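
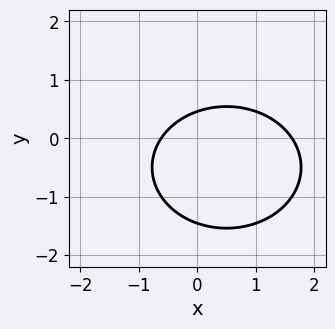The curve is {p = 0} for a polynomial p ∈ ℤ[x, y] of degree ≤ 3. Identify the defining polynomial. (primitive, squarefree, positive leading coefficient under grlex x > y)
2*x^2 + 3*y^2 - 2*x + 3*y - 2

1. deg p = 2.
2. Matching integer coefficients to the picture gives p.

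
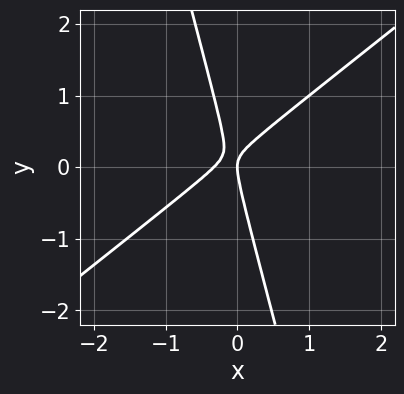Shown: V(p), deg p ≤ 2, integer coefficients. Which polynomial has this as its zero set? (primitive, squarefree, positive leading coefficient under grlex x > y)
deg p = 2. No degree-1 curve has this shape.
Reading off the gridlines: it meets the x-axis at x = 0 (among the integer gridlines); it meets the y-axis at y = 0 (among the integer gridlines).
Solving for integer coefficients yields p as stated.

3*x^2 - 3*x*y - y^2 + x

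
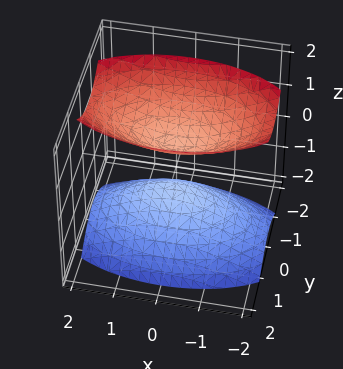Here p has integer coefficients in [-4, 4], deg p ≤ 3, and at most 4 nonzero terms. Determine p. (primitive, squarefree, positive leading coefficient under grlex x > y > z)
(a) The picture has 2 separate pieces.
(b) deg p = 2.
(c) Symmetries: the x ↦ −x reflection is a symmetry, so x appears only in even powers; the y ↦ −y reflection is a symmetry, so y appears only in even powers; it's symmetric under z → −z, forcing even powers of z.
(d) Checking where it meets the axes: it misses every integer gridline on the x-axis; no y-intercept at any integer in the box.
(e) Assembling these constraints gives the stated polynomial.

x^2 + 3*y^2 - 2*z^2 + 1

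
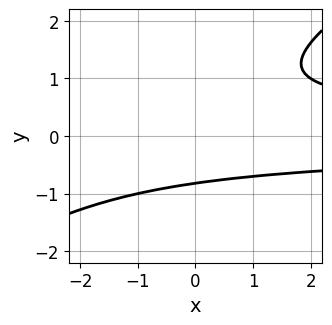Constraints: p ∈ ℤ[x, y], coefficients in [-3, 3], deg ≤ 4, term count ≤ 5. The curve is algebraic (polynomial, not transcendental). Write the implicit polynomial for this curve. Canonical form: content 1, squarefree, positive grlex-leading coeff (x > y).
First, the degree is 3 — the shape is more complex than any degree-2 curve.
Next, observable constraints: it misses every integer gridline on the x-axis.
Finally, solving for integer coefficients yields p as stated.

2*x*y^2 - 3*y^3 + 2*y^2 - 3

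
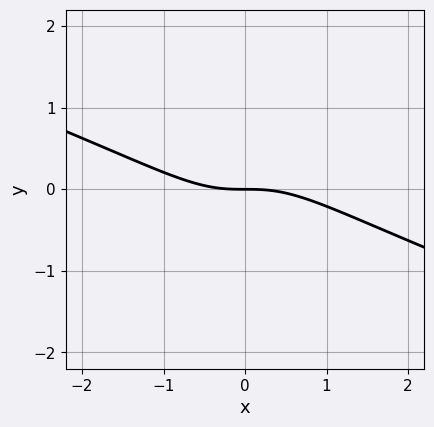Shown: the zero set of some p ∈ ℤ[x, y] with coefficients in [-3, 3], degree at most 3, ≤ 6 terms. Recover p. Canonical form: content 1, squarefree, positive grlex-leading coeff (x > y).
1. The degree is 3 — the shape is more complex than any degree-2 curve.
2. Observable constraints: it meets the y-axis at y = 0 (among the integer gridlines); it crosses the x-axis at the gridline x = 0.
3. Fitting integer coefficients to these (and the overall shape) gives p.

x^3 + 3*x^2*y + x*y^2 + 2*y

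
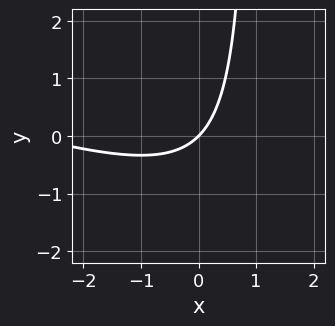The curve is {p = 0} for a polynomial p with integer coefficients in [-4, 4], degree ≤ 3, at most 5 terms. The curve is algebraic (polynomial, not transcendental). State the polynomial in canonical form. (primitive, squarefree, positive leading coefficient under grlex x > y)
x^2 + 3*x*y + 3*x - 3*y

(a) The degree is 2 — the shape is more complex than any degree-1 curve.
(b) Against the integer gridlines: it meets the x-axis at x = 0 (among the integer gridlines); it meets the y-axis at y = 0 (among the integer gridlines).
(c) Matching integer coefficients to the picture gives p.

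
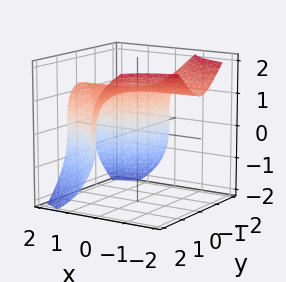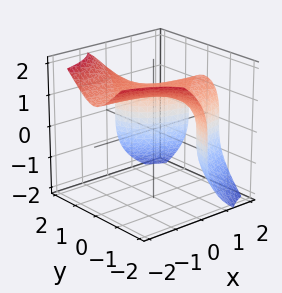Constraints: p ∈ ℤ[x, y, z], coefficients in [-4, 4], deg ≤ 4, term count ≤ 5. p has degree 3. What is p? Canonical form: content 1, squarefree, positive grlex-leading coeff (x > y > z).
First, degree: the shape is more complex than any degree-2 surface, so deg p = 3.
Next, from the axis intercepts and sections: no y-intercept at any integer in the box; it misses every integer gridline on the x-axis.
Finally, fitting integer coefficients to these (and the overall shape) gives p.

2*x*y^2 + z^3 - 2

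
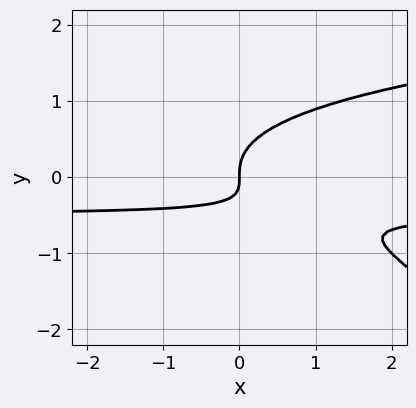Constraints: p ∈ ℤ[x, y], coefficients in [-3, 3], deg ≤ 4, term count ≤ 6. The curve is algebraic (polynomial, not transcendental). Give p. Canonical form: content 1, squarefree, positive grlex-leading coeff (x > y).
deg p = 4.
From the visible intercepts: it crosses the y-axis at the gridline y = 0; it meets the x-axis at x = 0 (among the integer gridlines).
These observations pin down the coefficients.

y^4 + 3*y^3 - 2*x*y - x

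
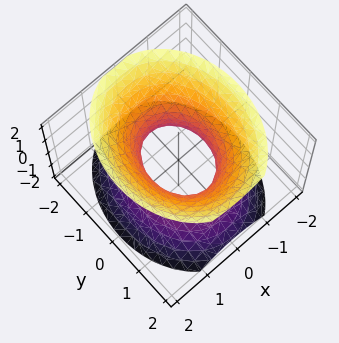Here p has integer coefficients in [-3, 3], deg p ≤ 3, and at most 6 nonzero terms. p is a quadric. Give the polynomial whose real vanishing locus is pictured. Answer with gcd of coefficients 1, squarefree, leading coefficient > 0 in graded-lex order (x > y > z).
First, the degree is 2 — one connected sheet with a waist; a quadric.
Next, symmetries: it's symmetric under x → −x, forcing even powers of x; the z ↦ −z reflection is a symmetry, so z appears only in even powers; mirror symmetry y ↦ −y ⇒ only even powers of y.
Then, against the integer gridlines: the y-axis gridline crossings are at y ∈ {-1, 1}; no z-intercept at any integer in the box.
Finally, solving for integer coefficients yields p as stated.

3*x^2 + 2*y^2 - 2*z^2 - 2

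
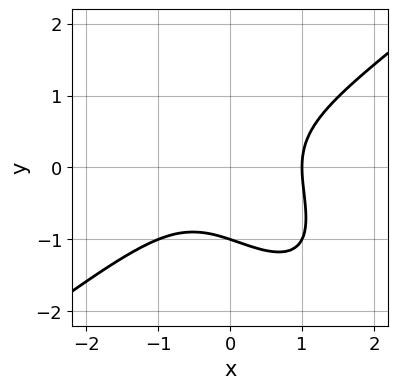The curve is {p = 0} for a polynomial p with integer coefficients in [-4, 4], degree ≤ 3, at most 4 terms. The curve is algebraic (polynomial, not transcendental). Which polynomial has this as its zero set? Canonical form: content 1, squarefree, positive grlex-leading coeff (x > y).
deg p = 3. No degree-2 curve has this shape.
Checking where it meets the axes: it crosses the y-axis at the gridline y = -1; one x-axis crossing is at x = 1.
Assembling these constraints gives the stated polynomial.

x^3 - x*y^2 - y^3 - 1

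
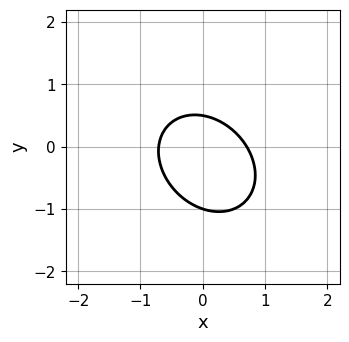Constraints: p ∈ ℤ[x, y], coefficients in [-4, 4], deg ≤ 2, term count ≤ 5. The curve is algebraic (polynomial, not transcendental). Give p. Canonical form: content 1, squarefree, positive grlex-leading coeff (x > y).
2*x^2 + x*y + 2*y^2 + y - 1

1. The degree is 2 — the shape is more complex than any degree-1 curve.
2. From the axis intercepts and sections: it meets the y-axis at y = -1 (among the integer gridlines).
3. The integer polynomial consistent with all of this is the stated p.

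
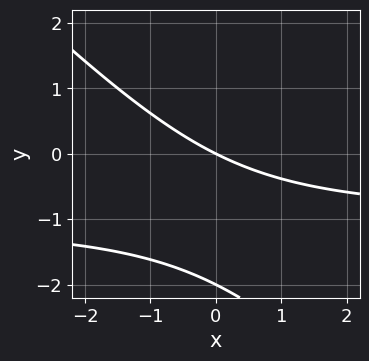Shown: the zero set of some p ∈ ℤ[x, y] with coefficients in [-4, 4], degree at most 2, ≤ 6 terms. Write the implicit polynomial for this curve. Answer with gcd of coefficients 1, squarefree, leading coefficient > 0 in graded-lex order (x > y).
(a) The degree is 2 — the shape is more complex than any degree-1 curve.
(b) Reading off the gridlines: among the integer gridlines, it crosses the y-axis at y ∈ {-2, 0}; it crosses the x-axis at the gridline x = 0.
(c) Assembling these constraints gives the stated polynomial.

x*y + y^2 + x + 2*y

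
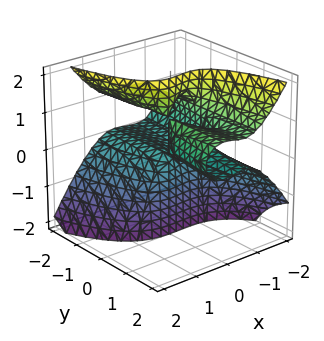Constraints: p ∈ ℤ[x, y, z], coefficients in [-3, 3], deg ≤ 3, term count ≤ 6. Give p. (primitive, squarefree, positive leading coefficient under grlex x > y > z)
(a) Degree: the shape is more complex than any degree-2 surface, so deg p = 3.
(b) From the visible intercepts: every point of the y-axis in the box is on the surface; it crosses the x-axis at the gridline x = -1.
(c) Putting this together gives p. Check: (0, 0, -2) on the z-axis lies on the surface, and p(0, 0, -2) = 0. ✓

x^3 + y*z^2 + x^2 - y*z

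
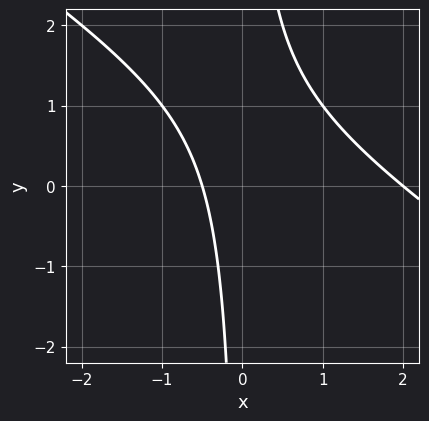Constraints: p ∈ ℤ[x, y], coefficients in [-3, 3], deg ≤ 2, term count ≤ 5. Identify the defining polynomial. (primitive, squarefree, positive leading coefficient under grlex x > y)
1. Degree: the shape is more complex than any degree-1 curve, so deg p = 2.
2. Against the integer gridlines: it crosses the x-axis at the gridline x = 2; it misses every integer gridline on the y-axis.
3. These observations pin down the coefficients.

2*x^2 + 3*x*y - 3*x - 2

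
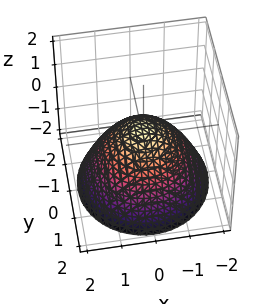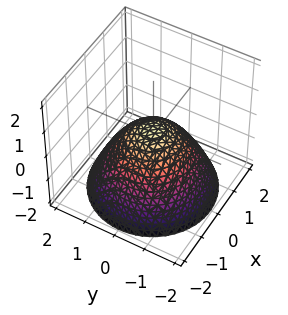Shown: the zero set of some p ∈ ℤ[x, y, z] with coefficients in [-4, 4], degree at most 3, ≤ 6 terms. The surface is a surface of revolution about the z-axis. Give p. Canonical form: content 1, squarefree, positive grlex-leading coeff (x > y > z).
2*x^2 + 2*y^2 + 3*z - 1

The degree is 2 — no degree-1 surface has this shape.
Symmetries: the z-axis is an axis of rotation, so x and y enter only as x² + y².
From the visible intercepts: a circular section at z = -1 has radius between 1 and 2.
These observations pin down the coefficients.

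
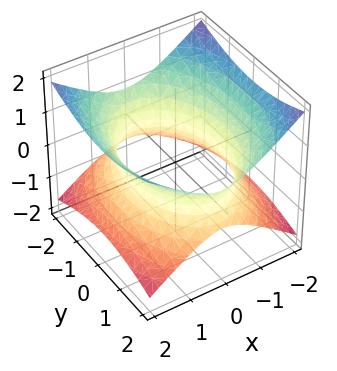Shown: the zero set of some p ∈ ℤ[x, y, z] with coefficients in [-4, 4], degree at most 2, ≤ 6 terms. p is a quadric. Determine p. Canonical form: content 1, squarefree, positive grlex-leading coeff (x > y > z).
2*x^2 + y^2 - 3*z^2 - 3

First, the degree is 2 — one connected sheet with a waist; a quadric.
Next, symmetries: it's symmetric under x → −x, forcing even powers of x; the y ↦ −y reflection is a symmetry, so y appears only in even powers; it's symmetric under z → −z, forcing even powers of z.
Next, from the axis intercepts and sections: no z-intercept at any integer in the box.
Finally, these observations pin down the coefficients.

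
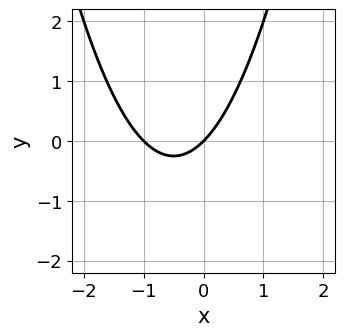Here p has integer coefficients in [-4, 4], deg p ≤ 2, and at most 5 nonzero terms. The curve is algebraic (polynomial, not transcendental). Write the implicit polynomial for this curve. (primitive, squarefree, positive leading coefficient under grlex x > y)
x^2 + x - y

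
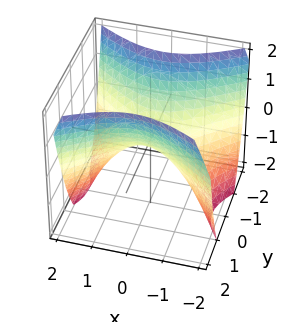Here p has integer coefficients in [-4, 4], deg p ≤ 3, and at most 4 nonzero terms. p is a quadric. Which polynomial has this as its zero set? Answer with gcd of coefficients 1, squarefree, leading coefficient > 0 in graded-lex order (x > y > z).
2*x^2 - 3*y^2 + 3*z

(a) Degree: a saddle surface; a quadric, so deg p = 2.
(b) Symmetries: mirror symmetry y ↦ −y ⇒ only even powers of y; the x ↦ −x reflection is a symmetry, so x appears only in even powers.
(c) Against the integer gridlines: it crosses the x-axis at the gridline x = 0; it crosses the y-axis at the gridline y = 0; it meets the z-axis at z = 0 (among the integer gridlines).
(d) Together with the visible shape, these determine p as stated.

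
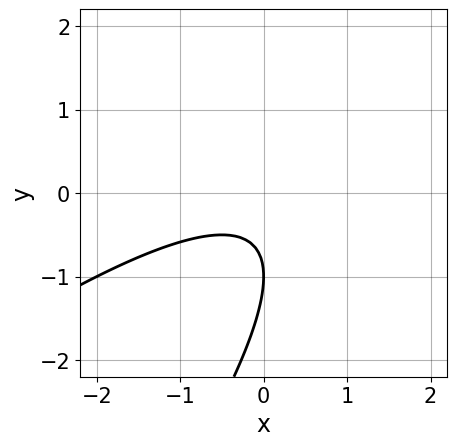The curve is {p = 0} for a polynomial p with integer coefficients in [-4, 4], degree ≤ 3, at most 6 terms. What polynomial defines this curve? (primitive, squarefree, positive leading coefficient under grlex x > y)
(a) The degree is 2 — no degree-1 curve has this shape.
(b) Reading off the gridlines: no x-intercept at any integer in the box; it meets the y-axis at y = -1 (among the integer gridlines).
(c) The integer polynomial consistent with all of this is the stated p.

x^2 - 2*x*y + y^2 + 2*y + 1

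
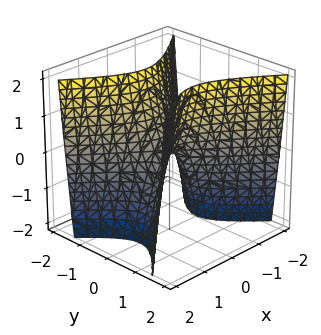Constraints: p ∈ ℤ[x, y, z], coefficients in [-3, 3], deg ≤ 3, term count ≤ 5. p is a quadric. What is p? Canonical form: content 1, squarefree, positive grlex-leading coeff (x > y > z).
2*x^2 - 3*y^2 + z

deg p = 2.
Symmetries: the y ↦ −y reflection is a symmetry, so y appears only in even powers; mirror symmetry x ↦ −x ⇒ only even powers of x.
Observable constraints: it meets the x-axis at x = 0 (among the integer gridlines); one y-axis crossing is at y = 0; it meets the z-axis at z = 0 (among the integer gridlines).
These observations pin down the coefficients.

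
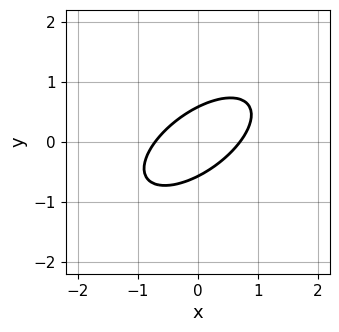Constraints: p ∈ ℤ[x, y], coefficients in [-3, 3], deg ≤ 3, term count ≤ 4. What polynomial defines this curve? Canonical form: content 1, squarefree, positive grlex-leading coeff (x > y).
The degree is 2 — a generic line meets the curve in up to 2 points.
The integer polynomial consistent with all of this is the stated p.

2*x^2 - 3*x*y + 3*y^2 - 1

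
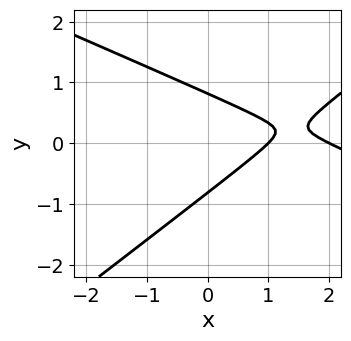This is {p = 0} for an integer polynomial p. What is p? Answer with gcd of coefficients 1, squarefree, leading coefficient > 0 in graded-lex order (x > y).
The degree is 2 — no degree-1 curve has this shape.
From the visible intercepts: among the integer gridlines, it crosses the x-axis at x ∈ {1, 2}.
Solving for integer coefficients yields p as stated.

x^2 + x*y - 3*y^2 - 3*x + 2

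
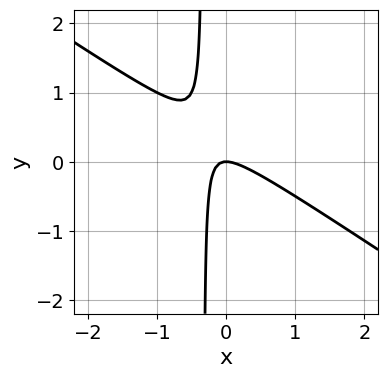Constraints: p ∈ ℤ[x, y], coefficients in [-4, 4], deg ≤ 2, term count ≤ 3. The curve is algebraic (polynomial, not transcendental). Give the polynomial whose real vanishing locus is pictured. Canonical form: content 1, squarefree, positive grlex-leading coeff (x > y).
2*x^2 + 3*x*y + y

First, degree: a generic line meets the curve in up to 2 points, so deg p = 2.
Next, checking where it meets the axes: one x-axis crossing is at x = 0; it crosses the y-axis at the gridline y = 0.
Finally, assembling these constraints gives the stated polynomial.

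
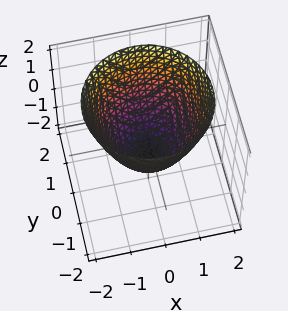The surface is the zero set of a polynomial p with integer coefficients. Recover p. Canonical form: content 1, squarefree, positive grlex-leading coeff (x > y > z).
x^2 + y^2 - z - 1

Degree: no degree-1 surface has this shape, so deg p = 2.
Symmetries: rotational symmetry about the z-axis ⇒ p depends on x, y only through x² + y².
Checking where it meets the axes: among the integer gridlines, it crosses the x-axis at x ∈ {-1, 1}; it meets the z-axis at z = -1 (among the integer gridlines); the y-axis gridline crossings are at y ∈ {-1, 1}.
The integer polynomial consistent with all of this is the stated p.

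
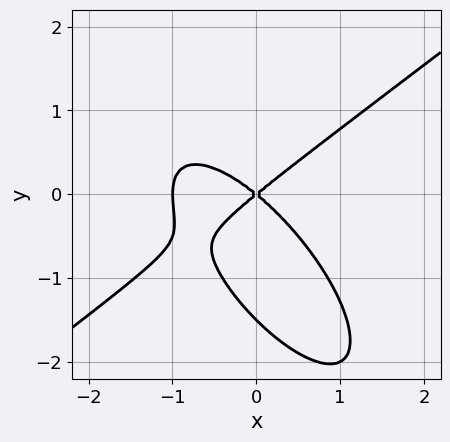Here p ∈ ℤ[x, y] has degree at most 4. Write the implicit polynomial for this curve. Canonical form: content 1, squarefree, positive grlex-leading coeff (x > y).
2*x^3 - 2*x*y^2 - 2*y^3 + 2*x^2 - 3*y^2

(a) The degree is 3 — a generic line meets the curve in up to 3 points.
(b) Observable constraints: one y-axis crossing is at y = 0; the x-axis gridline crossings are at x ∈ {-1, 0}.
(c) Matching integer coefficients to the picture gives p.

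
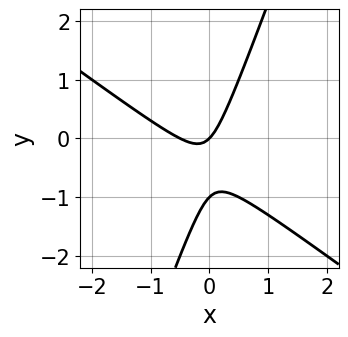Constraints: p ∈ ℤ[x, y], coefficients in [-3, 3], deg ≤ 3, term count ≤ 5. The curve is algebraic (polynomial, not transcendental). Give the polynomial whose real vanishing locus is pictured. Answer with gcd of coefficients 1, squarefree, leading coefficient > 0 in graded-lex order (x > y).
First, deg p = 2. No degree-1 curve has this shape.
Then, reading off the gridlines: the y-axis gridline crossings are at y ∈ {-1, 0}; it crosses the x-axis at the gridline x = 0.
Finally, matching integer coefficients to the picture gives p.

2*x^2 + 2*x*y - y^2 + x - y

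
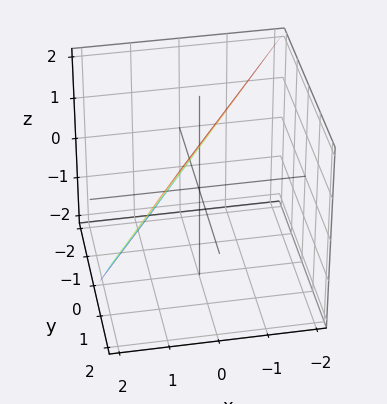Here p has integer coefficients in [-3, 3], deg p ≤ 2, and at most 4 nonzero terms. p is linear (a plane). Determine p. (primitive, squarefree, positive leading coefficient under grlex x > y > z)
1. The degree is 1 — the surface is flat (a plane).
2. Checking where it meets the axes: it crosses the y-axis at the gridline y = -1; it crosses the z-axis at the gridline z = 1.
3. Putting this together gives p.

3*x - 2*y + 2*z - 2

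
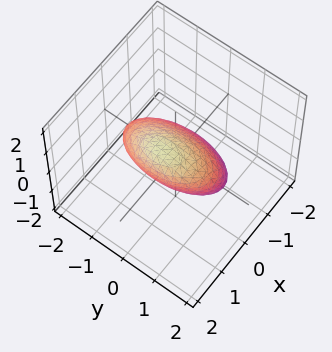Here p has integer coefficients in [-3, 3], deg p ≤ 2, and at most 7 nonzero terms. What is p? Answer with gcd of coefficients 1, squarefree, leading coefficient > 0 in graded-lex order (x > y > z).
3*x^2 - 3*x*z + y^2 + 2*z^2 - 2

First, the degree is 2 — no degree-1 surface has this shape.
Then, against the integer gridlines: the z-axis gridline crossings are at z ∈ {-1, 1}.
Finally, matching integer coefficients to the picture gives p.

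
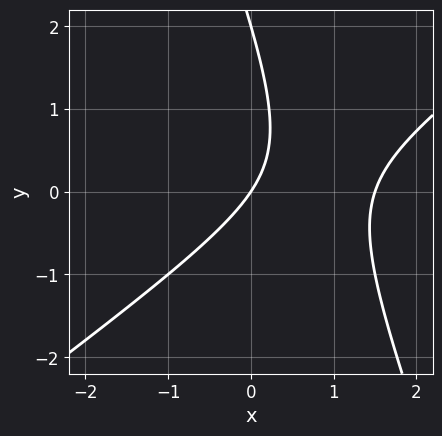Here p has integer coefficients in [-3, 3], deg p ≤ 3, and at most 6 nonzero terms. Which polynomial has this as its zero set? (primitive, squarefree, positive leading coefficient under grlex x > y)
First, the degree is 2 — no degree-1 curve has this shape.
Then, reading off the gridlines: the y-axis gridline crossings are at y ∈ {0, 2}; it crosses the x-axis at the gridline x = 0.
Finally, matching integer coefficients to the picture gives p.

2*x^2 - 2*x*y - y^2 - 3*x + 2*y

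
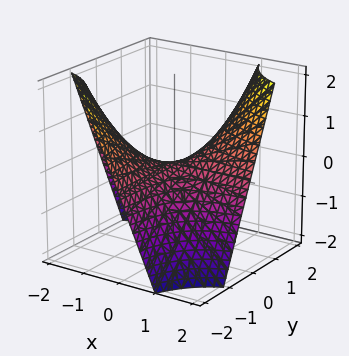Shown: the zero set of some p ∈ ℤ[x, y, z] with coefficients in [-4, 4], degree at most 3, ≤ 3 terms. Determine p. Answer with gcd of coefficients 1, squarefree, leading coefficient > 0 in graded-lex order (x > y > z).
x*y - z

Degree: a hyperbolic paraboloid; a quadric, so deg p = 2.
Observable constraints: the visible x-axis segment lies entirely on the surface; it meets the z-axis at z = 0 (among the integer gridlines); every point of the y-axis in the box is on the surface.
Putting this together gives p.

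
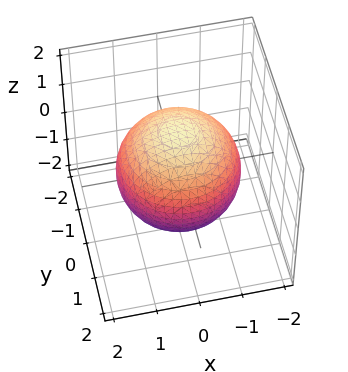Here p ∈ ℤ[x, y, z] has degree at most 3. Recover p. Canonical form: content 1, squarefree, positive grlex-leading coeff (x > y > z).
(a) Degree: bounded and convex; a quadric, so deg p = 2.
(b) Symmetries: it's symmetric under z → −z, forcing even powers of z; every cross-section ⟂ z is a circle, so x, y appear only via x² + y².
(c) Observable constraints: a circular section at z = 0 has radius between 1 and 2.
(d) Assembling these constraints gives the stated polynomial.

x^2 + y^2 + z^2 - 2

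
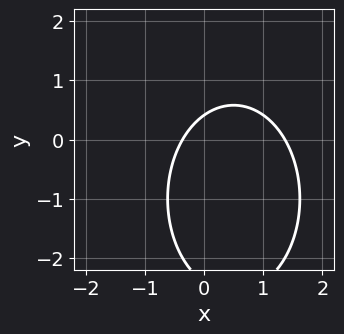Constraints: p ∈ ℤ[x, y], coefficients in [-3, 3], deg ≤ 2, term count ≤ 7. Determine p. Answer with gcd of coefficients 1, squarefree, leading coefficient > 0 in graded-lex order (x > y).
Degree: a generic line meets the curve in up to 2 points, so deg p = 2.
The integer polynomial consistent with all of this is the stated p.

2*x^2 + y^2 - 2*x + 2*y - 1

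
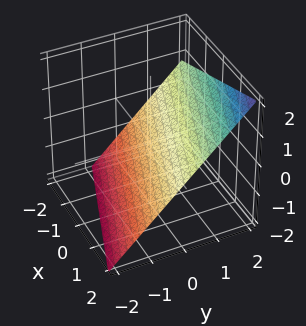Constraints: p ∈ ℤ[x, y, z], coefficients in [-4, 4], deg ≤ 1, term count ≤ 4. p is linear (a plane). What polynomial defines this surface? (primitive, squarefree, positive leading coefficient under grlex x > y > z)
1. Degree: the surface is flat (a plane), so deg p = 1.
2. Checking where it meets the axes: one x-axis crossing is at x = 2.
3. These observations pin down the coefficients.

x + 3*y - 3*z - 2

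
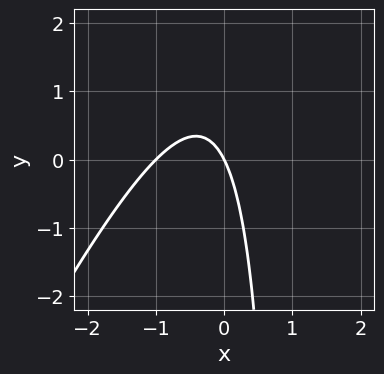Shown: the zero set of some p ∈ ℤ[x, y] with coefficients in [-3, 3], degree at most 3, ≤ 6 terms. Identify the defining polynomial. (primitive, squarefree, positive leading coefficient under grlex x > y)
Degree: no degree-1 curve has this shape, so deg p = 2.
Observable constraints: among the integer gridlines, it crosses the x-axis at x ∈ {-1, 0}; one y-axis crossing is at y = 0.
Assembling these constraints gives the stated polynomial.

2*x^2 - x*y + 2*x + y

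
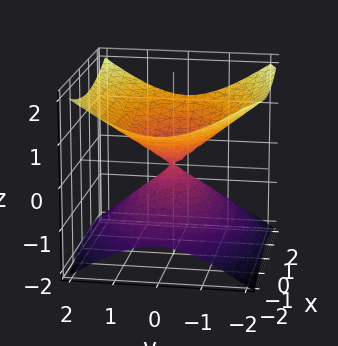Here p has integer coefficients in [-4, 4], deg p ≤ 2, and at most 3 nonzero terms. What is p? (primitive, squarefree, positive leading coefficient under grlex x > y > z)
1. The degree is 2 — a double cone through the origin; a quadric.
2. Symmetries: mirror symmetry z ↦ −z ⇒ only even powers of z; mirror symmetry y ↦ −y ⇒ only even powers of y; mirror symmetry x ↦ −x ⇒ only even powers of x.
3. Reading off the gridlines: it crosses the x-axis at the gridline x = 0; it meets the y-axis at y = 0 (among the integer gridlines).
4. Assembling these constraints gives the stated polynomial.

x^2 + 2*y^2 - 3*z^2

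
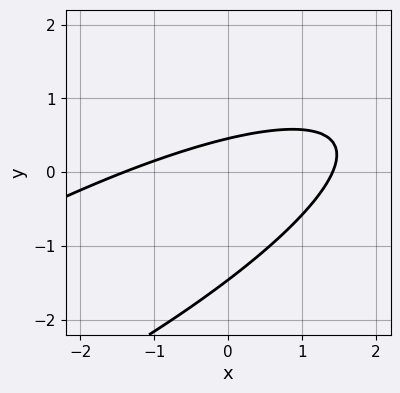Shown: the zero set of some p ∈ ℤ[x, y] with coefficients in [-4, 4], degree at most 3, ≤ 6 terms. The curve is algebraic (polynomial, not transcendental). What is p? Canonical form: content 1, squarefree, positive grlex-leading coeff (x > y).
x^2 - 3*x*y + 3*y^2 + 3*y - 2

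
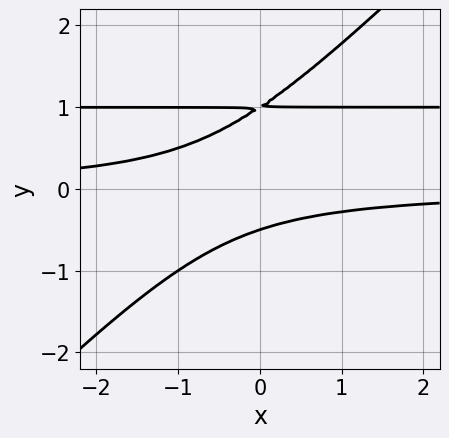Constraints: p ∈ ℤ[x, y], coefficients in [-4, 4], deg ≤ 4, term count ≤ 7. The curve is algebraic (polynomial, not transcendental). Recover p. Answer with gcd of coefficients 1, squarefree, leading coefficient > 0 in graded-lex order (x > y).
(a) The degree is 3 — the shape is more complex than any degree-2 curve.
(b) Checking where it meets the axes: it meets the y-axis at y = 1 (among the integer gridlines); the curve avoids every integer x-axis point in the box.
(c) Matching integer coefficients to the picture gives p.

2*x*y^2 - 2*y^3 - 2*x*y + 3*y^2 - 1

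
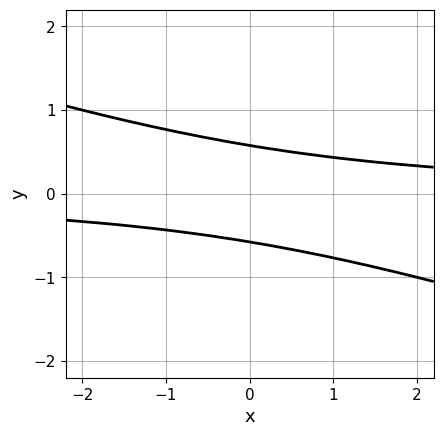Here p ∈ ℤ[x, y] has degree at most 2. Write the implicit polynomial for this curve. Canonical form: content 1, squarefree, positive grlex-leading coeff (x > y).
deg p = 2. The shape is more complex than any degree-1 curve.
Observable constraints: the curve avoids every integer x-axis point in the box.
Fitting integer coefficients to these (and the overall shape) gives p.

x*y + 3*y^2 - 1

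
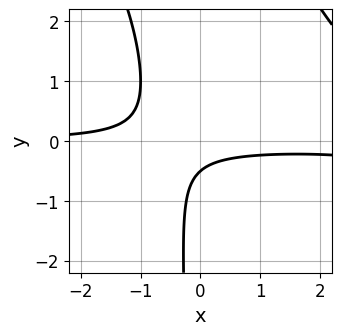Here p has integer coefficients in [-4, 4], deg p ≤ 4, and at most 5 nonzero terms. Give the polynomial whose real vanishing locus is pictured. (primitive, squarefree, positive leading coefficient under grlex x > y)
(a) The degree is 3 — no degree-2 curve has this shape.
(b) From the axis intercepts and sections: the curve avoids every integer x-axis point in the box.
(c) The integer polynomial consistent with all of this is the stated p.

x^2*y + x*y^2 - 3*x*y - 2*y - 1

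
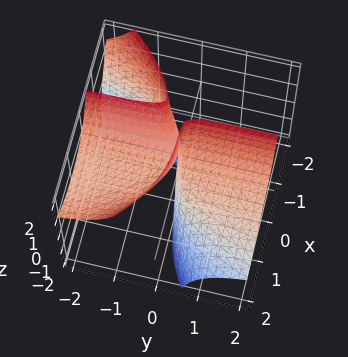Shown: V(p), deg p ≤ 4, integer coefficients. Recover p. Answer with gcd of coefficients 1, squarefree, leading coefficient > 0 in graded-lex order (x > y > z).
x^3 + 2*x*y*z + 2*y*z - 2*y

First, degree: a generic line meets the surface in up to 3 points, so deg p = 3.
Next, from the visible intercepts: it crosses the y-axis at the gridline y = 0; every point of the z-axis in the box is on the surface; one x-axis crossing is at x = 0.
Finally, fitting integer coefficients to these (and the overall shape) gives p.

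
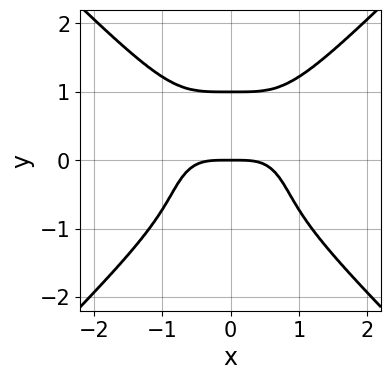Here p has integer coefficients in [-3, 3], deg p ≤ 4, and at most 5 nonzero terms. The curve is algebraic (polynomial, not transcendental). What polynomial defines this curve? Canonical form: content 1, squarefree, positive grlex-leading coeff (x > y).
(a) The degree is 4 — no degree-3 curve has this shape.
(b) Symmetries: the x ↦ −x reflection is a symmetry, so x appears only in even powers.
(c) Checking where it meets the axes: the y-axis gridline crossings are at y ∈ {0, 1}; one x-axis crossing is at x = 0.
(d) Fitting integer coefficients to these (and the overall shape) gives p.

x^4 - y^4 + y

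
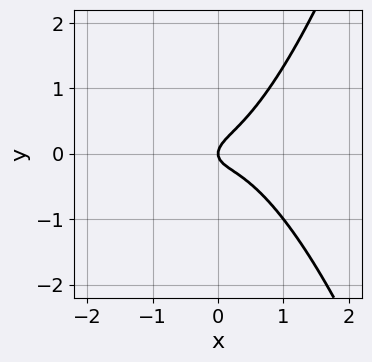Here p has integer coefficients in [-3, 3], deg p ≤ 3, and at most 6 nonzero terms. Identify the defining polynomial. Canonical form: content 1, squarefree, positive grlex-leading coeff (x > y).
3*x^3 + x*y - 3*y^2 + x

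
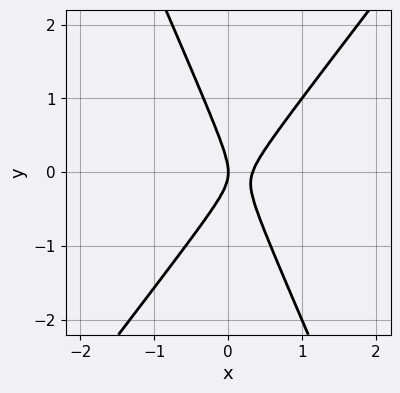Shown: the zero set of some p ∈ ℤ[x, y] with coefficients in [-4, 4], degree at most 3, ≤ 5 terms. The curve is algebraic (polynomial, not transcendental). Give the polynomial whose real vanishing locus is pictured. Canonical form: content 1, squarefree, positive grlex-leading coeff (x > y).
3*x^2 - x*y - y^2 - x

First, deg p = 2. No degree-1 curve has this shape.
Then, from the visible intercepts: one y-axis crossing is at y = 0; one x-axis crossing is at x = 0.
Finally, together with the visible shape, these determine p as stated.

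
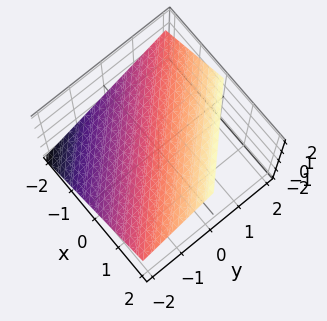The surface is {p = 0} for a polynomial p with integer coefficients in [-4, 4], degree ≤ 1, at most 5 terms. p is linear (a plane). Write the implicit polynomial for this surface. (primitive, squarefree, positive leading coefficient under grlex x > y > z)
1. Degree: the surface is flat (a plane), so deg p = 1.
2. Against the integer gridlines: it meets the x-axis at x = -1 (among the integer gridlines); it crosses the y-axis at the gridline y = -1.
3. Assembling these constraints gives the stated polynomial.

2*x + 2*y - 3*z + 2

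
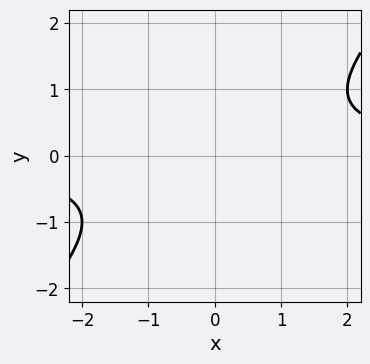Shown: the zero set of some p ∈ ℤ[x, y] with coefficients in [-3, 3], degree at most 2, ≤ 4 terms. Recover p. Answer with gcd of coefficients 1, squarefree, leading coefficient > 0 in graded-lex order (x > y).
The degree is 2 — no degree-1 curve has this shape.
Against the integer gridlines: the curve avoids every integer y-axis point in the box; it misses every integer gridline on the x-axis.
Putting this together gives p.

x*y - y^2 - 1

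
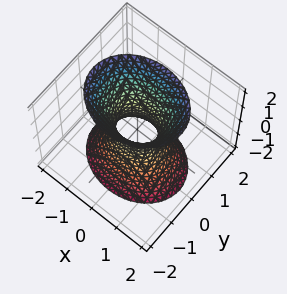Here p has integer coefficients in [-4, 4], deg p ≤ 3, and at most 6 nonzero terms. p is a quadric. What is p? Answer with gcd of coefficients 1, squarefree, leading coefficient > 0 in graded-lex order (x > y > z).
(a) The degree is 2 — one connected sheet with a waist; a quadric.
(b) Symmetries: mirror symmetry x ↦ −x ⇒ only even powers of x; the y ↦ −y reflection is a symmetry, so y appears only in even powers; it's symmetric under z → −z, forcing even powers of z.
(c) Checking where it meets the axes: no z-intercept at any integer in the box.
(d) Assembling these constraints gives the stated polynomial.

2*x^2 + 3*y^2 - z^2 - 1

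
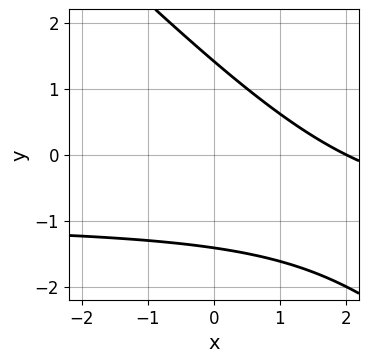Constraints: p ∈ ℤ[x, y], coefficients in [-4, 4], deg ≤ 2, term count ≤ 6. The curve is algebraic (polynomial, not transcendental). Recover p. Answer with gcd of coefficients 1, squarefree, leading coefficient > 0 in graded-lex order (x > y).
The degree is 2 — no degree-1 curve has this shape.
Observable constraints: it meets the x-axis at x = 2 (among the integer gridlines).
Together with the visible shape, these determine p as stated.

x*y + y^2 + x - 2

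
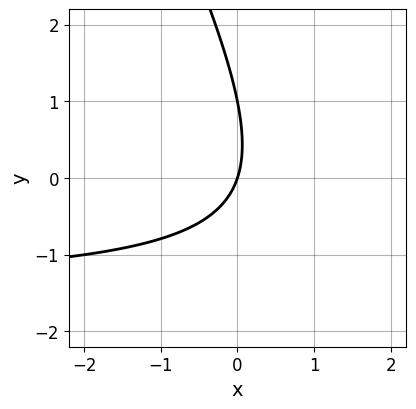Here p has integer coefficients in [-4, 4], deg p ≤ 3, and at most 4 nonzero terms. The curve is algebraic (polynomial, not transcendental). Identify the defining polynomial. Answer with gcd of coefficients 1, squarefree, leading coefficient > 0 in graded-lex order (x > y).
First, deg p = 2. No degree-1 curve has this shape.
Next, reading off the gridlines: among the integer gridlines, it crosses the y-axis at y ∈ {0, 1}; it meets the x-axis at x = 0 (among the integer gridlines).
Finally, together with the visible shape, these determine p as stated.

2*x*y + y^2 + 3*x - y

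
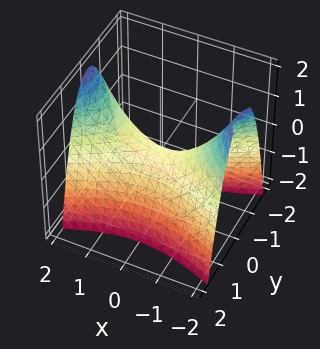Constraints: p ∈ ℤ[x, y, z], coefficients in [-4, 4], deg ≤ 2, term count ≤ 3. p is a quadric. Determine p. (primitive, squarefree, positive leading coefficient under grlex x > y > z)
x^2 - 3*y^2 - 2*z

(a) The degree is 2 — a hyperbolic paraboloid; a quadric.
(b) Symmetries: the y ↦ −y reflection is a symmetry, so y appears only in even powers; mirror symmetry x ↦ −x ⇒ only even powers of x.
(c) Observable constraints: it crosses the x-axis at the gridline x = 0; it meets the z-axis at z = 0 (among the integer gridlines).
(d) Putting this together gives p.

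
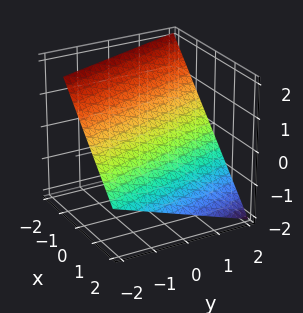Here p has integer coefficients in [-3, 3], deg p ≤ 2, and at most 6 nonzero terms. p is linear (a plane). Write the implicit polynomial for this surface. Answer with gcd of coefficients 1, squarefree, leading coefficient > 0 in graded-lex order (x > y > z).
3*x + y + 3*z - 2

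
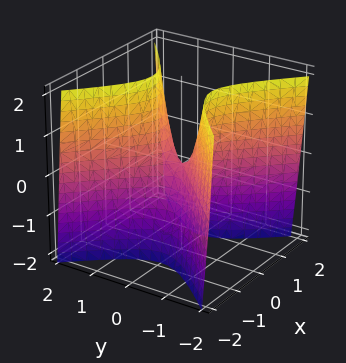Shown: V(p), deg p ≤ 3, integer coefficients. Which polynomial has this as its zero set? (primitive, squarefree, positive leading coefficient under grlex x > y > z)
3*x^2 - 3*y^2 + z

Degree: a saddle surface; a quadric, so deg p = 2.
Symmetries: mirror symmetry x ↦ −x ⇒ only even powers of x; it's symmetric under y → −y, forcing even powers of y.
Checking where it meets the axes: one x-axis crossing is at x = 0; it crosses the y-axis at the gridline y = 0.
Solving for integer coefficients yields p as stated.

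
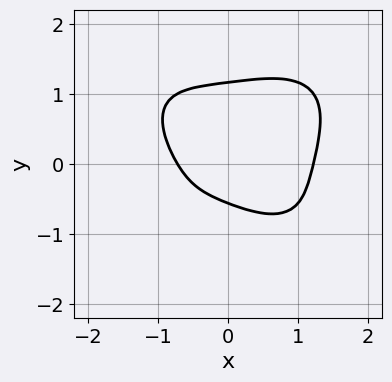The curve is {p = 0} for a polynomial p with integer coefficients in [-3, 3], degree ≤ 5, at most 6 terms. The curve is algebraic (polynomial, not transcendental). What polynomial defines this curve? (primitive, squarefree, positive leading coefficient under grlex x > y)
(a) The degree is 4 — a generic line meets the curve in up to 4 points.
(b) The integer polynomial consistent with all of this is the stated p.

2*x^4 + 3*y^4 - 2*x - 3*y - 2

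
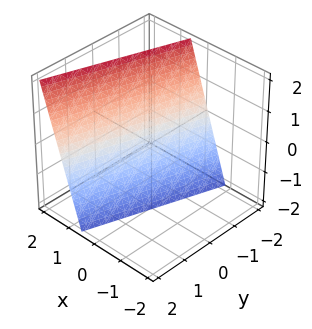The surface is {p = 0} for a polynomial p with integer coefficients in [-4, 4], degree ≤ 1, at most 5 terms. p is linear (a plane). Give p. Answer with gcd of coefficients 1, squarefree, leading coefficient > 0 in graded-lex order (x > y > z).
Degree: every cross-section is a straight line — this is a plane, so deg p = 1.
Reading off the gridlines: it meets the y-axis at y = -2 (among the integer gridlines); it meets the z-axis at z = -2 (among the integer gridlines).
Matching integer coefficients to the picture gives p.

3*x - y - z - 2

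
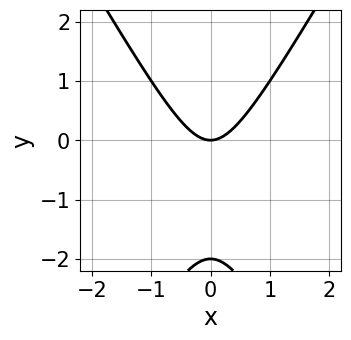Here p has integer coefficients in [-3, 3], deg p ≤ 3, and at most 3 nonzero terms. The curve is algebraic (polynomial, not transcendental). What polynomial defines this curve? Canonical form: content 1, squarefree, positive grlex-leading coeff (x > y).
The degree is 2 — a generic line meets the curve in up to 2 points.
Symmetries: the x ↦ −x reflection is a symmetry, so x appears only in even powers.
From the visible intercepts: one x-axis crossing is at x = 0; the y-axis gridline crossings are at y ∈ {-2, 0}.
These observations pin down the coefficients.

3*x^2 - y^2 - 2*y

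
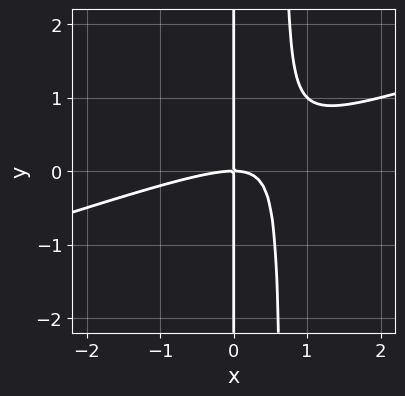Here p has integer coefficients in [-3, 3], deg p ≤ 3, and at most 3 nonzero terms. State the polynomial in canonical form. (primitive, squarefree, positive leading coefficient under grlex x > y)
First, the degree is 3 — no degree-2 curve has this shape.
Next, from the visible intercepts: the visible y-axis segment lies entirely on the curve; it crosses the x-axis at the gridline x = 0.
Finally, fitting integer coefficients to these (and the overall shape) gives p.

x^3 - 3*x^2*y + 2*x*y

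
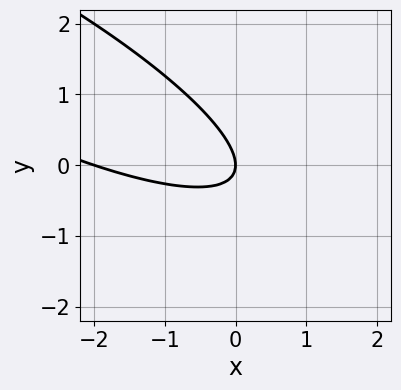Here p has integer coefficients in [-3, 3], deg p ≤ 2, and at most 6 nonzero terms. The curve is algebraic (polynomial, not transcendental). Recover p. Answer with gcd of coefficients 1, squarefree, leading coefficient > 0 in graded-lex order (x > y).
(a) The degree is 2 — the shape is more complex than any degree-1 curve.
(b) Observable constraints: one y-axis crossing is at y = 0; among the integer gridlines, it crosses the x-axis at x ∈ {-2, 0}.
(c) Solving for integer coefficients yields p as stated.

x^2 + 3*x*y + 3*y^2 + 2*x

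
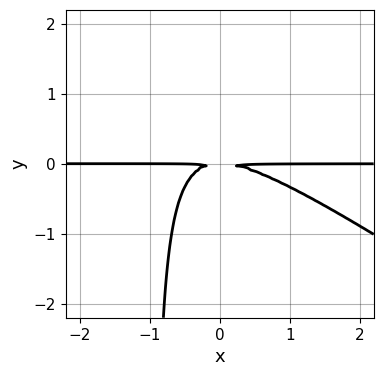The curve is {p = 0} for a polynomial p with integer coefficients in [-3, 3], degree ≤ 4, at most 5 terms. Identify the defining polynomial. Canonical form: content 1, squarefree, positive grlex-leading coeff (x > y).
2*x^2*y + 3*x*y^2 + 3*y^2

deg p = 3. A generic line meets the curve in up to 3 points.
Checking where it meets the axes: every point of the x-axis in the box is on the curve.
Solving for integer coefficients yields p as stated.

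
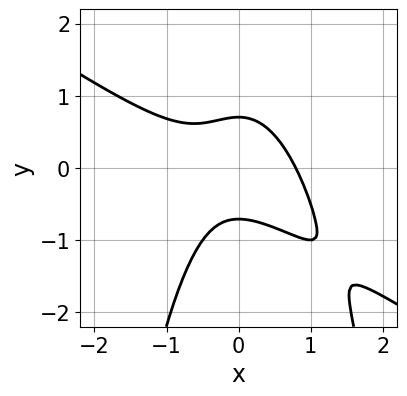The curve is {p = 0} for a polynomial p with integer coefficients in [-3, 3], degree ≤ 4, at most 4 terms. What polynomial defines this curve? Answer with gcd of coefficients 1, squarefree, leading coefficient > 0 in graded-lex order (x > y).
(a) The degree is 3 — the shape is more complex than any degree-2 curve.
(b) Putting this together gives p.

2*x^3 + 3*x^2*y + 2*y^2 - 1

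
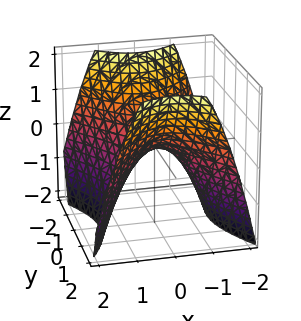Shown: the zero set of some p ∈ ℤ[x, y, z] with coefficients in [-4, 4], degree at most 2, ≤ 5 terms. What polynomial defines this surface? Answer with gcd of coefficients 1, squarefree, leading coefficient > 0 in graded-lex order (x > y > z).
deg p = 2. A hyperbolic paraboloid; a quadric.
Symmetries: it's symmetric under x → −x, forcing even powers of x; it's symmetric under y → −y, forcing even powers of y.
Checking where it meets the axes: one x-axis crossing is at x = 0; it meets the y-axis at y = 0 (among the integer gridlines).
Assembling these constraints gives the stated polynomial.

3*x^2 - 2*y^2 + 3*z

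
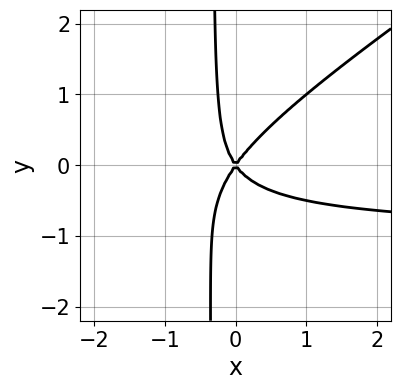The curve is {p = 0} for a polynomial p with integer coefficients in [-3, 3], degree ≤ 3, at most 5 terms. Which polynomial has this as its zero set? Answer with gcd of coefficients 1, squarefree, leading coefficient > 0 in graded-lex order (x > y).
2*x^2*y - 3*x*y^2 + 2*x^2 - y^2

First, degree: no degree-2 curve has this shape, so deg p = 3.
Then, from the axis intercepts and sections: one x-axis crossing is at x = 0; it meets the y-axis at y = 0 (among the integer gridlines).
Finally, solving for integer coefficients yields p as stated.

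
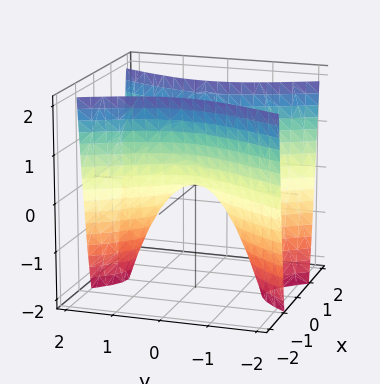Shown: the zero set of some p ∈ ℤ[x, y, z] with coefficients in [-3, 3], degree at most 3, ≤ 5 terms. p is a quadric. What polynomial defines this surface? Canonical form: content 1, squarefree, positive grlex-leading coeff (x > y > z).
3*x^2 - y^2 - z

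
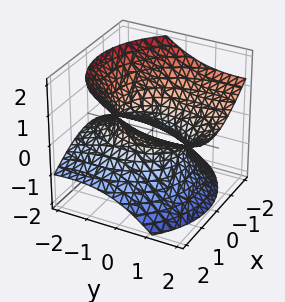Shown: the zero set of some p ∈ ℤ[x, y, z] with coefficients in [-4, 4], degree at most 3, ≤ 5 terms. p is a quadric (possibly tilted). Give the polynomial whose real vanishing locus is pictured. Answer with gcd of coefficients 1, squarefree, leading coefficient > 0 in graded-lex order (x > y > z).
The degree is 2 — a generic line meets the surface in up to 2 points.
From the visible intercepts: the surface avoids every integer z-axis point in the box; among the integer gridlines, it crosses the x-axis at x ∈ {-1, 1}.
Matching integer coefficients to the picture gives p.

2*x^2 + y^2 - 3*y*z - 3*z^2 - 2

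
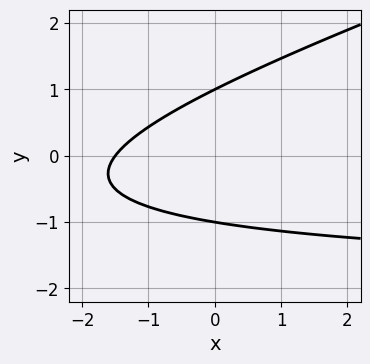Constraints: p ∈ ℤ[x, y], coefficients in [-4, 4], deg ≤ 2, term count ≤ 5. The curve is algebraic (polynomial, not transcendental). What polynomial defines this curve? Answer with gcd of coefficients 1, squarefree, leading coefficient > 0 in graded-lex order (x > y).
First, the degree is 2 — the shape is more complex than any degree-1 curve.
Then, observable constraints: the y-axis gridline crossings are at y ∈ {-1, 1}.
Finally, the integer polynomial consistent with all of this is the stated p.

x*y - 3*y^2 + 2*x + 3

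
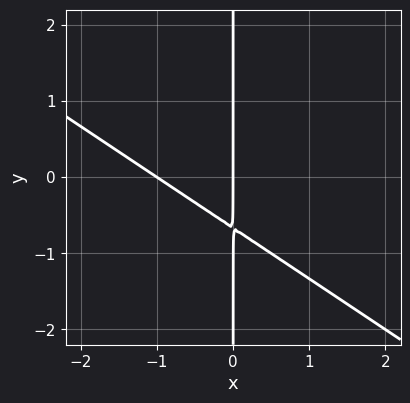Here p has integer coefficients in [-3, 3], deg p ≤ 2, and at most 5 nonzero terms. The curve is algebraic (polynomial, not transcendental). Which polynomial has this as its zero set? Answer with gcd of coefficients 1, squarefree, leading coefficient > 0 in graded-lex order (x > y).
2*x^2 + 3*x*y + 2*x

1. Degree: no degree-1 curve has this shape, so deg p = 2.
2. Against the integer gridlines: the x-axis gridline crossings are at x ∈ {-1, 0}; every point of the y-axis in the box is on the curve.
3. Putting this together gives p.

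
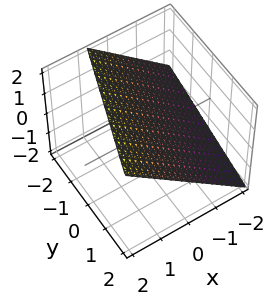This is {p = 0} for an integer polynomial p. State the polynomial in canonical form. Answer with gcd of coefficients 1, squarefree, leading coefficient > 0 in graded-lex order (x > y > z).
3*x - y - 3*z + 2

First, the degree is 1 — every cross-section is a straight line — this is a plane.
Then, reading off the gridlines: it meets the y-axis at y = 2 (among the integer gridlines).
Finally, fitting integer coefficients to these (and the overall shape) gives p.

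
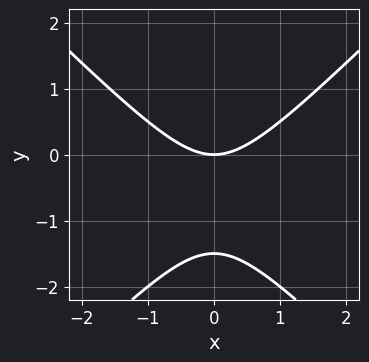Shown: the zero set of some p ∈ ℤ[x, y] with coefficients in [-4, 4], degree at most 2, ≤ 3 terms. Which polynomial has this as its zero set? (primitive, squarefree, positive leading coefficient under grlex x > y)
First, the degree is 2 — the shape is more complex than any degree-1 curve.
Next, symmetries: it's symmetric under x → −x, forcing even powers of x.
Then, against the integer gridlines: it crosses the x-axis at the gridline x = 0; it crosses the y-axis at the gridline y = 0.
Finally, the integer polynomial consistent with all of this is the stated p.

2*x^2 - 2*y^2 - 3*y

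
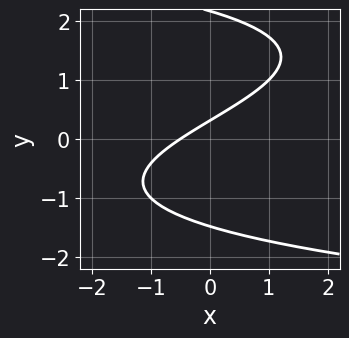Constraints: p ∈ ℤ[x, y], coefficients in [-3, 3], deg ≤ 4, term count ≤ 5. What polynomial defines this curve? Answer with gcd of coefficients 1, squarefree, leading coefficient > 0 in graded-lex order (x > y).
y^3 - y^2 + 2*x - 3*y + 1

First, the degree is 3 — a generic line meets the curve in up to 3 points.
Finally, solving for integer coefficients yields p as stated.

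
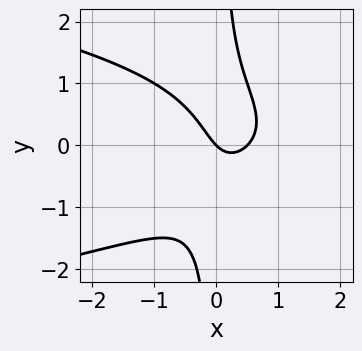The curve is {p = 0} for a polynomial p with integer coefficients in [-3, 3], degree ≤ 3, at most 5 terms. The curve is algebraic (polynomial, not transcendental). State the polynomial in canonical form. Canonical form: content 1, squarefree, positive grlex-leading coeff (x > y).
2*x*y^2 + 2*x^2 - x - y

1. deg p = 3. No degree-2 curve has this shape.
2. Against the integer gridlines: one x-axis crossing is at x = 0; one y-axis crossing is at y = 0.
3. Putting this together gives p.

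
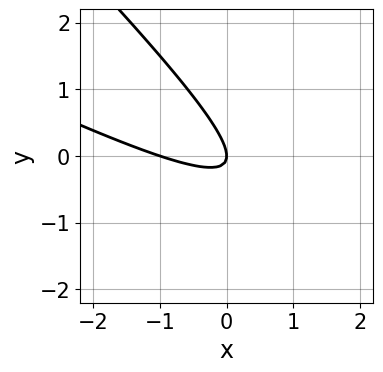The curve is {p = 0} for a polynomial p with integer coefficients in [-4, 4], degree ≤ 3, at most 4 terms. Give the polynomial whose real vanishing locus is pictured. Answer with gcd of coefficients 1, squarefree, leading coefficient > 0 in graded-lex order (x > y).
x^2 + 3*x*y + 2*y^2 + x

deg p = 2. No degree-1 curve has this shape.
From the visible intercepts: it crosses the y-axis at the gridline y = 0; the x-axis gridline crossings are at x ∈ {-1, 0}.
The integer polynomial consistent with all of this is the stated p.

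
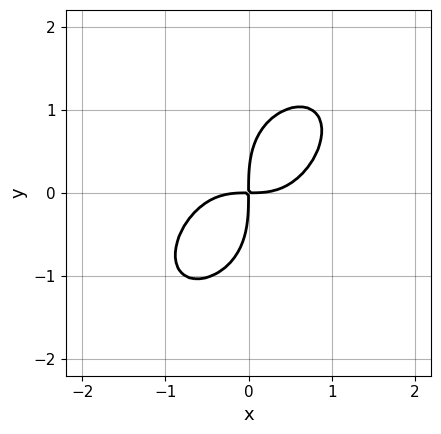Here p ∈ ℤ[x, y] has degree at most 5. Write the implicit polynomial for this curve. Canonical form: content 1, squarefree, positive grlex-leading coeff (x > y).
3*x^4 - 2*x^3*y + 2*x^2*y^2 + y^4 - 3*x*y

1. Degree: the shape is more complex than any degree-3 curve, so deg p = 4.
2. The integer polynomial consistent with all of this is the stated p.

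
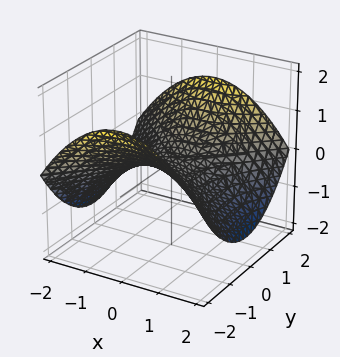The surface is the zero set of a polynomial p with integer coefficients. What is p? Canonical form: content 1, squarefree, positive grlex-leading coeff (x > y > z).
x^2 - y^2 + 3*z

deg p = 2. A hyperbolic paraboloid; a quadric.
Symmetries: it's symmetric under y → −y, forcing even powers of y; the x ↦ −x reflection is a symmetry, so x appears only in even powers.
From the visible intercepts: it crosses the x-axis at the gridline x = 0; it crosses the y-axis at the gridline y = 0; it meets the z-axis at z = 0 (among the integer gridlines).
Fitting integer coefficients to these (and the overall shape) gives p.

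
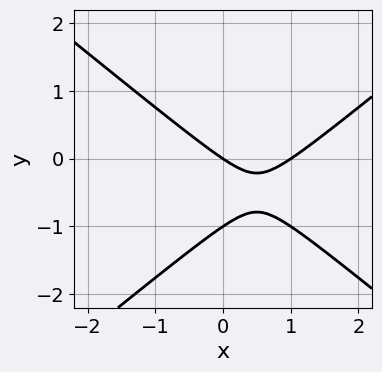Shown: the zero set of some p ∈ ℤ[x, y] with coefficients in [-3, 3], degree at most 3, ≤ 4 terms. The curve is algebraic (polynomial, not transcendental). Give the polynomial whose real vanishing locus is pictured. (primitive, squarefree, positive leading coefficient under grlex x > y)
2*x^2 - 3*y^2 - 2*x - 3*y

The degree is 2 — a generic line meets the curve in up to 2 points.
Checking where it meets the axes: among the integer gridlines, it crosses the x-axis at x ∈ {0, 1}; among the integer gridlines, it crosses the y-axis at y ∈ {-1, 0}.
These observations pin down the coefficients.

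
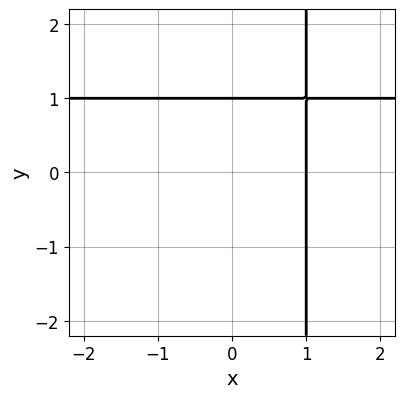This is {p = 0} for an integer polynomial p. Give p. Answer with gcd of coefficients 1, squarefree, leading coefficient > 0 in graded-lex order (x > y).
x*y - x - y + 1

First, deg p = 2. A generic line meets the curve in up to 2 points.
Next, from the visible intercepts: one x-axis crossing is at x = 1; one y-axis crossing is at y = 1.
Finally, matching integer coefficients to the picture gives p.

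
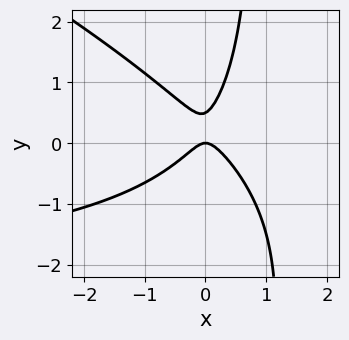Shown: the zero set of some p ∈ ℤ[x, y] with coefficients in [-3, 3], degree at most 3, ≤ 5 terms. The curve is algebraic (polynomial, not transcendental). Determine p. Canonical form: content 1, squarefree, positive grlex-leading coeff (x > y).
x^2*y + 2*x*y^2 + 3*x^2 - 2*y^2 + y

1. The degree is 3 — a generic line meets the curve in up to 3 points.
2. From the visible intercepts: it crosses the x-axis at the gridline x = 0; it meets the y-axis at y = 0 (among the integer gridlines).
3. Assembling these constraints gives the stated polynomial.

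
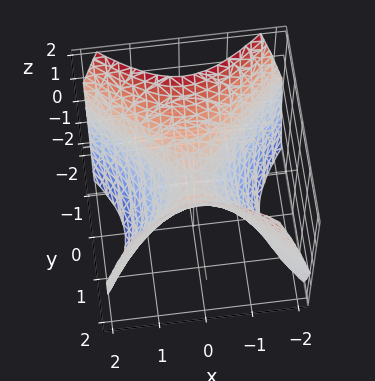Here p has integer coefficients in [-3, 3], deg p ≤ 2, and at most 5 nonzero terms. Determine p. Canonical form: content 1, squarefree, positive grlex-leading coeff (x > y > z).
(a) deg p = 2. A hyperbolic paraboloid; a quadric.
(b) Symmetries: mirror symmetry y ↦ −y ⇒ only even powers of y; mirror symmetry x ↦ −x ⇒ only even powers of x.
(c) Against the integer gridlines: it meets the z-axis at z = 0 (among the integer gridlines); it meets the x-axis at x = 0 (among the integer gridlines); one y-axis crossing is at y = 0.
(d) Fitting integer coefficients to these (and the overall shape) gives p.

x^2 - y^2 + z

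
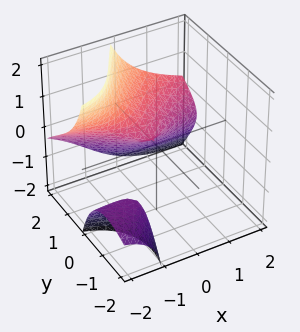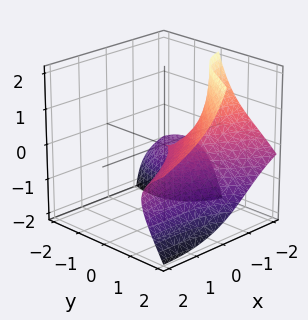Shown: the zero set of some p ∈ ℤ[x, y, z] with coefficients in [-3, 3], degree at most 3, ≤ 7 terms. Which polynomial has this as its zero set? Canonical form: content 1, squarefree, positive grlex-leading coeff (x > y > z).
First, I count 2 distinct pieces. Treating them together as one polynomial.
Next, the degree is 3 — a generic line meets the surface in up to 3 points.
Then, checking where it meets the axes: one x-axis crossing is at x = 0; one z-axis crossing is at z = 0.
Finally, putting this together gives p.

3*x*y*z + 2*x*z^2 - y^3 + x^2 + 3*z^2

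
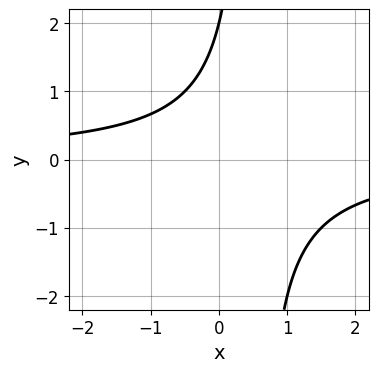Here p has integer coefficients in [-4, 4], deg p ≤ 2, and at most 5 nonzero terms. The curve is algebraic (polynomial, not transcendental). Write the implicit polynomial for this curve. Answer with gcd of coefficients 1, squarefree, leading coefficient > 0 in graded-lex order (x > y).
2*x*y - y + 2

First, degree: a generic line meets the curve in up to 2 points, so deg p = 2.
Then, observable constraints: it meets the y-axis at y = 2 (among the integer gridlines); it misses every integer gridline on the x-axis.
Finally, matching integer coefficients to the picture gives p.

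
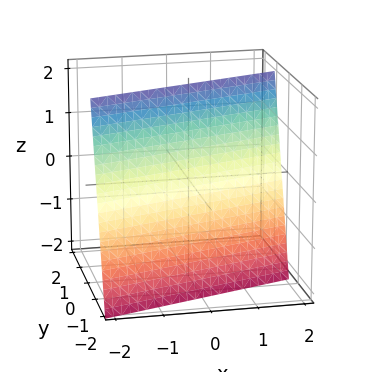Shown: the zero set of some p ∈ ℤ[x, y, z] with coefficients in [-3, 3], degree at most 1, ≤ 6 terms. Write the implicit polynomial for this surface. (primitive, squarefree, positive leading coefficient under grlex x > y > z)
First, degree: the surface is flat (a plane), so deg p = 1.
Next, checking where it meets the axes: it crosses the x-axis at the gridline x = 2; one z-axis crossing is at z = 2.
Finally, these observations pin down the coefficients.

x - 3*y + z - 2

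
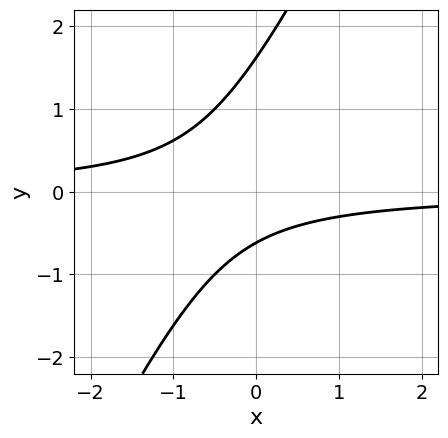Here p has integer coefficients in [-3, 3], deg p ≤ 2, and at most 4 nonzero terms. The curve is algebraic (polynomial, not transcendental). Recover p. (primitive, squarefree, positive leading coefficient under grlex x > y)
First, degree: no degree-1 curve has this shape, so deg p = 2.
Next, from the visible intercepts: it misses every integer gridline on the x-axis.
Finally, matching integer coefficients to the picture gives p.

2*x*y - y^2 + y + 1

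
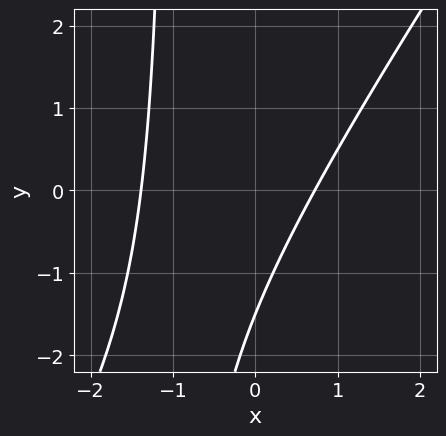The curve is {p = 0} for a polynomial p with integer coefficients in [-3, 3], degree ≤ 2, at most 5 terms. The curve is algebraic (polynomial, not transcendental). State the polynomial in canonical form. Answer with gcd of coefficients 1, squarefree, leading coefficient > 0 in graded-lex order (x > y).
3*x^2 - 2*x*y + 2*x - 2*y - 3

First, degree: the shape is more complex than any degree-1 curve, so deg p = 2.
Finally, putting this together gives p.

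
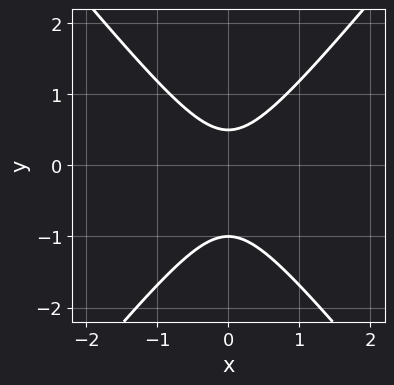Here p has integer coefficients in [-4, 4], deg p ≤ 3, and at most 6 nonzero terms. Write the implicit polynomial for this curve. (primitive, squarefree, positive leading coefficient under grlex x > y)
3*x^2 - 2*y^2 - y + 1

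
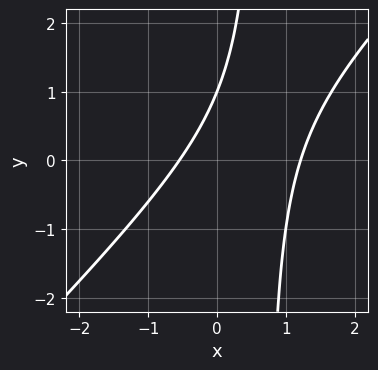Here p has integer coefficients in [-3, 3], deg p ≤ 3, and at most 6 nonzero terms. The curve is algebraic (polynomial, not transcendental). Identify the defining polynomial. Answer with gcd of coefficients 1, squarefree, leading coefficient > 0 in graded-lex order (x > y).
3*x^2 - 3*x*y - 2*x + 2*y - 2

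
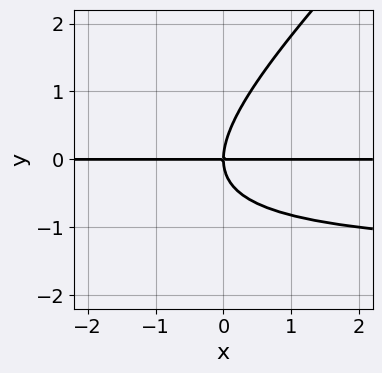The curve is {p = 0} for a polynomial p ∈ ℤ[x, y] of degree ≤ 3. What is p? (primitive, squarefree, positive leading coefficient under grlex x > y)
2*x*y^2 - 2*y^3 + 3*x*y

1. The degree is 3 — no degree-2 curve has this shape.
2. Checking where it meets the axes: the visible x-axis segment lies entirely on the curve; it crosses the y-axis at the gridline y = 0.
3. Matching integer coefficients to the picture gives p.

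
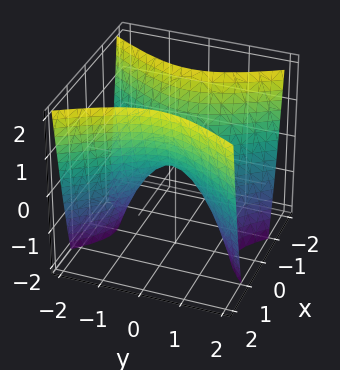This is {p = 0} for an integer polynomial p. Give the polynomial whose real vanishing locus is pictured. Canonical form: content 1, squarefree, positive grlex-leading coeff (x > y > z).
First, the degree is 2 — a saddle surface; a quadric.
Then, symmetries: the x ↦ −x reflection is a symmetry, so x appears only in even powers; the y ↦ −y reflection is a symmetry, so y appears only in even powers.
Next, checking where it meets the axes: one y-axis crossing is at y = 0; it crosses the z-axis at the gridline z = 0; it meets the x-axis at x = 0 (among the integer gridlines).
Finally, matching integer coefficients to the picture gives p.

2*x^2 - y^2 - z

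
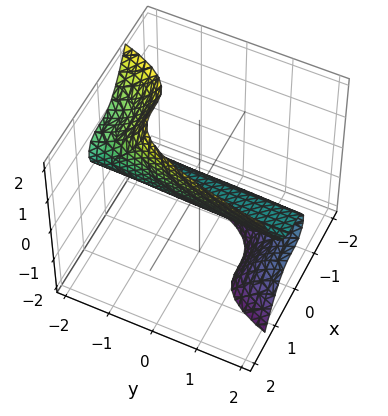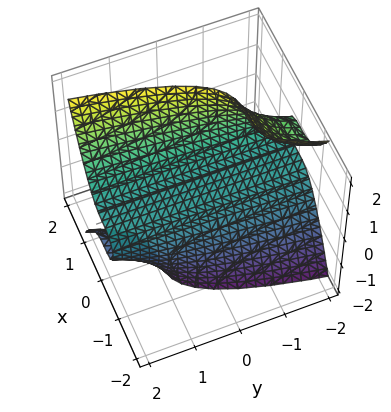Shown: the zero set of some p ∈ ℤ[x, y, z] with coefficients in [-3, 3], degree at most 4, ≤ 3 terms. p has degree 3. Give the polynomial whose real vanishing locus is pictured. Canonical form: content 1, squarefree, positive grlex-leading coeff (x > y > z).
Degree: no degree-2 surface has this shape, so deg p = 3.
From the axis intercepts and sections: it crosses the z-axis at the gridline z = 0; the visible y-axis segment lies entirely on the surface.
Fitting integer coefficients to these (and the overall shape) gives p.

3*x^3 - y*z^2 - 2*z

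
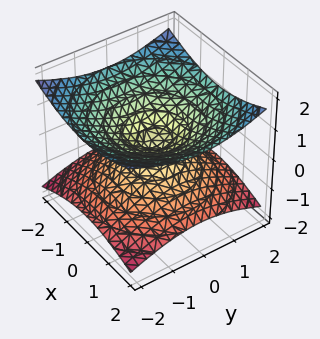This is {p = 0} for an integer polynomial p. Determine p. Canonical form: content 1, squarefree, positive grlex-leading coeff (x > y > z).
x^2 + y^2 - 3*z^2

(a) The degree is 2 — a double cone through the origin; a quadric.
(b) Symmetries: the z ↦ −z reflection is a symmetry, so z appears only in even powers; rotational symmetry about the z-axis ⇒ p depends on x, y only through x² + y².
(c) From the visible intercepts: it meets the z-axis at z = 0 (among the integer gridlines); one x-axis crossing is at x = 0.
(d) The integer polynomial consistent with all of this is the stated p.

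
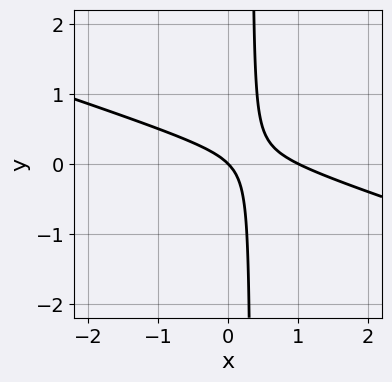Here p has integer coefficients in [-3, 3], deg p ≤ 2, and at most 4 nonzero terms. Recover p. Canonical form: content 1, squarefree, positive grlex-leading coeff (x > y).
x^2 + 3*x*y - x - y

Degree: a generic line meets the curve in up to 2 points, so deg p = 2.
Against the integer gridlines: the x-axis gridline crossings are at x ∈ {0, 1}; it crosses the y-axis at the gridline y = 0.
Solving for integer coefficients yields p as stated.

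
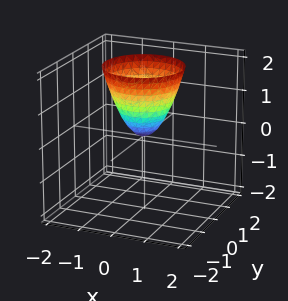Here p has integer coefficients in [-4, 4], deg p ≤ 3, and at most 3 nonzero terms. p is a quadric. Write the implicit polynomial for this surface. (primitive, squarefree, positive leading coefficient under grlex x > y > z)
3*x^2 + 3*y^2 - 2*z

First, degree: a paraboloid; a quadric, so deg p = 2.
Next, by symmetry, the z-axis is an axis of rotation, so x and y enter only as x² + y².
Next, reading off the gridlines: one x-axis crossing is at x = 0; one z-axis crossing is at z = 0; it meets the y-axis at y = 0 (among the integer gridlines); a circular section at z = 2 has radius between 1 and 2.
Finally, matching integer coefficients to the picture gives p.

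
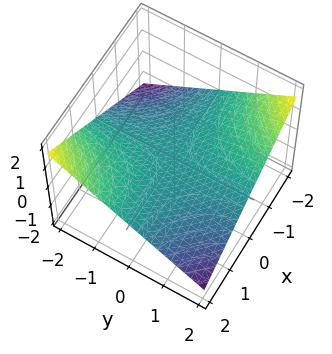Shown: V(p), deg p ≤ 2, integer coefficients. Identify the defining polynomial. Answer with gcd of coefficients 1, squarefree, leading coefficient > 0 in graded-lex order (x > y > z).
First, the degree is 2 — a saddle surface; a quadric.
Then, from the visible intercepts: one z-axis crossing is at z = 0; the visible x-axis segment lies entirely on the surface; the visible y-axis segment lies entirely on the surface.
Finally, these observations pin down the coefficients.

x*y + 3*z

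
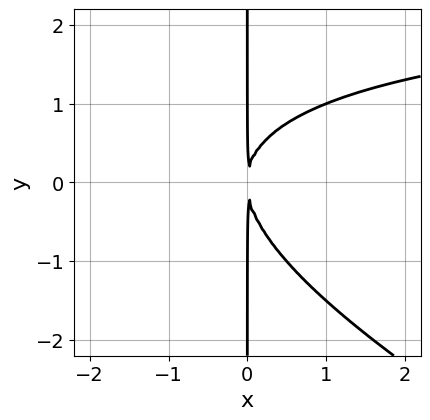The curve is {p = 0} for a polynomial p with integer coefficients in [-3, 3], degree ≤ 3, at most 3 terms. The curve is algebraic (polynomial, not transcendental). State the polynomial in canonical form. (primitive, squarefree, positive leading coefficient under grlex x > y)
First, degree: no degree-2 curve has this shape, so deg p = 3.
Next, from the visible intercepts: the visible y-axis segment lies entirely on the curve.
Finally, the integer polynomial consistent with all of this is the stated p.

x^2*y + 2*x*y^2 - 3*x^2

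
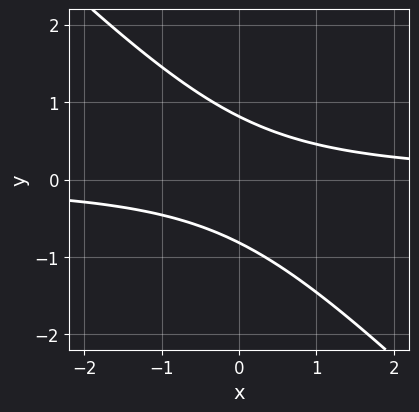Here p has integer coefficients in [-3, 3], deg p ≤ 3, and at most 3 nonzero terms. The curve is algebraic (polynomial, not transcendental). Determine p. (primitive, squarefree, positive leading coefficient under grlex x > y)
The degree is 2 — no degree-1 curve has this shape.
Against the integer gridlines: the curve avoids every integer x-axis point in the box.
Assembling these constraints gives the stated polynomial.

3*x*y + 3*y^2 - 2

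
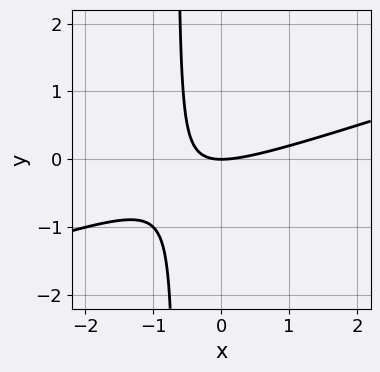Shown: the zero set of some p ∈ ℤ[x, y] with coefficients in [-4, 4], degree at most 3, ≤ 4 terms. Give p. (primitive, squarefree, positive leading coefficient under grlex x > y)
First, the degree is 2 — a generic line meets the curve in up to 2 points.
Then, checking where it meets the axes: it crosses the x-axis at the gridline x = 0; it meets the y-axis at y = 0 (among the integer gridlines).
Finally, assembling these constraints gives the stated polynomial.

x^2 - 3*x*y - 2*y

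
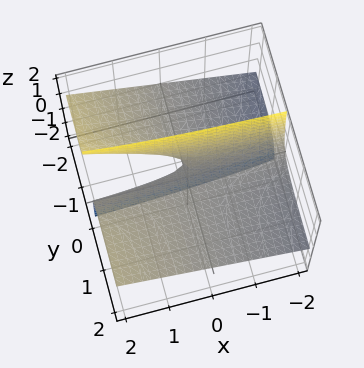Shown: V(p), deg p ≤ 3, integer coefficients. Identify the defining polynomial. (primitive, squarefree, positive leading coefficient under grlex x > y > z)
x*y - 3*y*z - z

(a) deg p = 2. A generic line meets the surface in up to 2 points.
(b) From the axis intercepts and sections: the visible y-axis segment lies entirely on the surface; it crosses the z-axis at the gridline z = 0; the visible x-axis segment lies entirely on the surface.
(c) The integer polynomial consistent with all of this is the stated p.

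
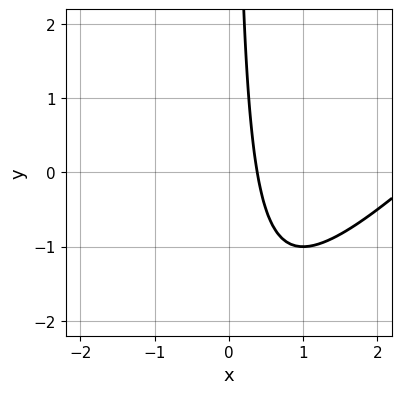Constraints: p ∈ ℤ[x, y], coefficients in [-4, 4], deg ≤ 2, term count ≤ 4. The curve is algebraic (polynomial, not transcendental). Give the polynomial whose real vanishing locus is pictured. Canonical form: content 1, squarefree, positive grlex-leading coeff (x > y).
(a) Degree: no degree-1 curve has this shape, so deg p = 2.
(b) Against the integer gridlines: the curve avoids every integer y-axis point in the box.
(c) Putting this together gives p.

x^2 - x*y - 3*x + 1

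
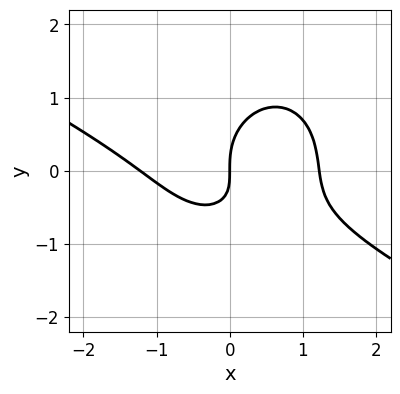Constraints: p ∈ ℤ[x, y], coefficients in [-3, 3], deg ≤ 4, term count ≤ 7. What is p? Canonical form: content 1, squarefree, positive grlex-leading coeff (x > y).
2*x^3 + 3*x^2*y + 3*y^3 - 3*x*y - 3*x

Degree: the shape is more complex than any degree-2 curve, so deg p = 3.
Checking where it meets the axes: one x-axis crossing is at x = 0; it meets the y-axis at y = 0 (among the integer gridlines).
Matching integer coefficients to the picture gives p.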